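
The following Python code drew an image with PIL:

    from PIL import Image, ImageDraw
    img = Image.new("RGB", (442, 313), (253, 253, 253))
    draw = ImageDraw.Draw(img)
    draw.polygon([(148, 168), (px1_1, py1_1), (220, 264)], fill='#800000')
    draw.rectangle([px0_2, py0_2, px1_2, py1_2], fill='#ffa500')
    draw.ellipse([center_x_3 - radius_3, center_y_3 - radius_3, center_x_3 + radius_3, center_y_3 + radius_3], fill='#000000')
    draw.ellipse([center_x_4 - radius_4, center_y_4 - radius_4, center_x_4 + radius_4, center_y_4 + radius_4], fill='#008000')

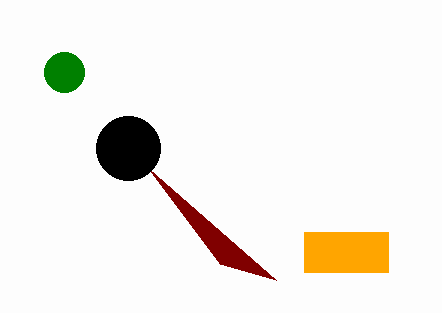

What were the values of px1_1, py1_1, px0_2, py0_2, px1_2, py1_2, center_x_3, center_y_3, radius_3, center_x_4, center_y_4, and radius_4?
px1_1 = 276; py1_1 = 280; px0_2 = 304; py0_2 = 232; px1_2 = 388; py1_2 = 272; center_x_3 = 128; center_y_3 = 148; radius_3 = 32; center_x_4 = 64; center_y_4 = 72; radius_4 = 20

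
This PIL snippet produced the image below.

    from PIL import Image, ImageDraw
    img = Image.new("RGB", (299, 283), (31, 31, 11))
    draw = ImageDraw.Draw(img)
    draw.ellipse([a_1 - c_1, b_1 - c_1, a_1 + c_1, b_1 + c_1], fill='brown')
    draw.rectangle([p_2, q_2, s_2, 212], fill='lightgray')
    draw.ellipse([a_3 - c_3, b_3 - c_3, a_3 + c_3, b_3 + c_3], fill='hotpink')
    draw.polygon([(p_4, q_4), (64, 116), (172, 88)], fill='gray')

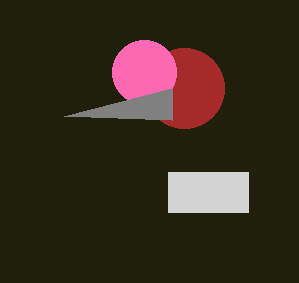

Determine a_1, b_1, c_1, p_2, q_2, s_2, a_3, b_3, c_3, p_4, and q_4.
a_1 = 184; b_1 = 88; c_1 = 40; p_2 = 168; q_2 = 172; s_2 = 248; a_3 = 144; b_3 = 72; c_3 = 32; p_4 = 172; q_4 = 120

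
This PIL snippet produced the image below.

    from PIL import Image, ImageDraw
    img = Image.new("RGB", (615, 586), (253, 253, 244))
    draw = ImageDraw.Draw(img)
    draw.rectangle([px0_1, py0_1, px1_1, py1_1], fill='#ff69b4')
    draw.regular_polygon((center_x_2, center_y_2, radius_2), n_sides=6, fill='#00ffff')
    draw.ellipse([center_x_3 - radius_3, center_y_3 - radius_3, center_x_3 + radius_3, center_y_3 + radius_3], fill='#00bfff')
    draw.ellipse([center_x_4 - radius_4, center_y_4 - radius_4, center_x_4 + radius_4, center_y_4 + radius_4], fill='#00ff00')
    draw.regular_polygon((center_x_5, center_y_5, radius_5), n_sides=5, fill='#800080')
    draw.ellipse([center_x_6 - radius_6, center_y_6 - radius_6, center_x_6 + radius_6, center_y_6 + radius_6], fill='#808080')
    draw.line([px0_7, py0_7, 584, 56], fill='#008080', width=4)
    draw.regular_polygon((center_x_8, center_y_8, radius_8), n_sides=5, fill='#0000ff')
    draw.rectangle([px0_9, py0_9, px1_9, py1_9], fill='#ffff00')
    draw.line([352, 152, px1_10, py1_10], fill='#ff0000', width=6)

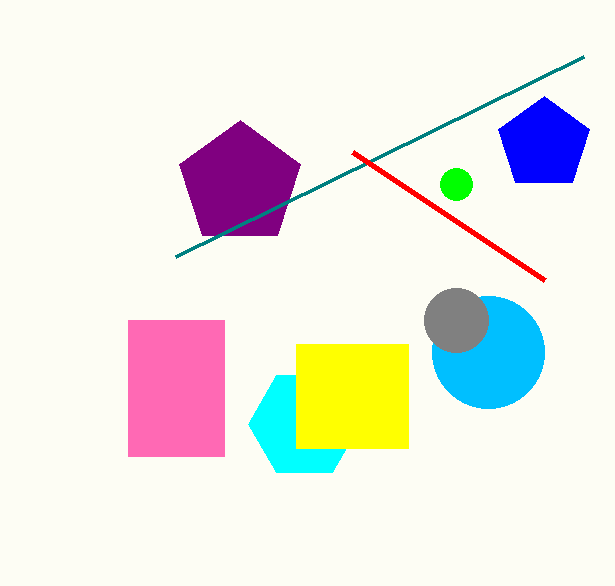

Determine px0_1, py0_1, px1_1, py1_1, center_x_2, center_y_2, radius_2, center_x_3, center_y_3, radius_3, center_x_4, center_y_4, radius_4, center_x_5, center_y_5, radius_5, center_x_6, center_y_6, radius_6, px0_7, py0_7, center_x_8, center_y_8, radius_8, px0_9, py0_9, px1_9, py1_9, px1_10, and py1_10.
px0_1 = 128; py0_1 = 320; px1_1 = 224; py1_1 = 456; center_x_2 = 304; center_y_2 = 424; radius_2 = 56; center_x_3 = 488; center_y_3 = 352; radius_3 = 56; center_x_4 = 456; center_y_4 = 184; radius_4 = 16; center_x_5 = 240; center_y_5 = 184; radius_5 = 64; center_x_6 = 456; center_y_6 = 320; radius_6 = 32; px0_7 = 176; py0_7 = 256; center_x_8 = 544; center_y_8 = 144; radius_8 = 48; px0_9 = 296; py0_9 = 344; px1_9 = 408; py1_9 = 448; px1_10 = 544; py1_10 = 280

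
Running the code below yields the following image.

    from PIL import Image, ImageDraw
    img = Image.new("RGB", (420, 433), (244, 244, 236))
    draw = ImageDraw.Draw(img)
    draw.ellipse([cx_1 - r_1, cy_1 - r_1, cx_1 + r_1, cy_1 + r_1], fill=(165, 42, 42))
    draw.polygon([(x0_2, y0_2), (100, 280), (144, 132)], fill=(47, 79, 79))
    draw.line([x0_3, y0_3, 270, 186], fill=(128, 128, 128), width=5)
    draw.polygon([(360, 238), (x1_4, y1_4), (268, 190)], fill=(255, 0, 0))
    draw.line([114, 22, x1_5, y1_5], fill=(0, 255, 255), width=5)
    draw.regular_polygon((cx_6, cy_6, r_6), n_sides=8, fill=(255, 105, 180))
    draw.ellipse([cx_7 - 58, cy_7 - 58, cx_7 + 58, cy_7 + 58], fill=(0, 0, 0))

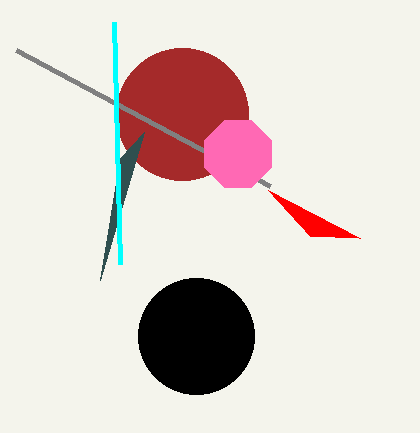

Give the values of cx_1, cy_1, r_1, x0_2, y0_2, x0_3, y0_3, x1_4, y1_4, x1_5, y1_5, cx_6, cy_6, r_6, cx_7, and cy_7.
cx_1 = 182; cy_1 = 114; r_1 = 66; x0_2 = 120; y0_2 = 158; x0_3 = 16; y0_3 = 50; x1_4 = 310; y1_4 = 236; x1_5 = 120; y1_5 = 264; cx_6 = 238; cy_6 = 154; r_6 = 36; cx_7 = 196; cy_7 = 336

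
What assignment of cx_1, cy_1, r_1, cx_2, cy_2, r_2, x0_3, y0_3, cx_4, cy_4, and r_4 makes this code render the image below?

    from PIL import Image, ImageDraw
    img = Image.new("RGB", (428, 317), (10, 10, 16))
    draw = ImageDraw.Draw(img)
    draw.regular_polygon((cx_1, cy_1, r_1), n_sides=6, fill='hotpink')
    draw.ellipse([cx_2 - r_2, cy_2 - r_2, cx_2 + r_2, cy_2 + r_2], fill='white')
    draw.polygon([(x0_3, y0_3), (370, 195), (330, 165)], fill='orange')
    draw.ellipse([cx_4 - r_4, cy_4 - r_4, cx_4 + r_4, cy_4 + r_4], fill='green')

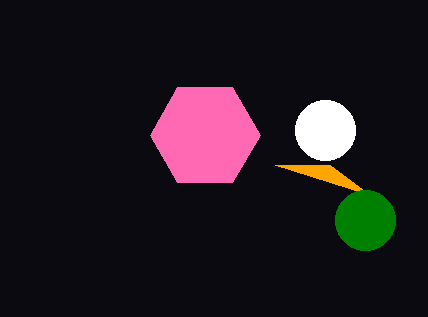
cx_1 = 205, cy_1 = 135, r_1 = 55, cx_2 = 325, cy_2 = 130, r_2 = 30, x0_3 = 275, y0_3 = 165, cx_4 = 365, cy_4 = 220, r_4 = 30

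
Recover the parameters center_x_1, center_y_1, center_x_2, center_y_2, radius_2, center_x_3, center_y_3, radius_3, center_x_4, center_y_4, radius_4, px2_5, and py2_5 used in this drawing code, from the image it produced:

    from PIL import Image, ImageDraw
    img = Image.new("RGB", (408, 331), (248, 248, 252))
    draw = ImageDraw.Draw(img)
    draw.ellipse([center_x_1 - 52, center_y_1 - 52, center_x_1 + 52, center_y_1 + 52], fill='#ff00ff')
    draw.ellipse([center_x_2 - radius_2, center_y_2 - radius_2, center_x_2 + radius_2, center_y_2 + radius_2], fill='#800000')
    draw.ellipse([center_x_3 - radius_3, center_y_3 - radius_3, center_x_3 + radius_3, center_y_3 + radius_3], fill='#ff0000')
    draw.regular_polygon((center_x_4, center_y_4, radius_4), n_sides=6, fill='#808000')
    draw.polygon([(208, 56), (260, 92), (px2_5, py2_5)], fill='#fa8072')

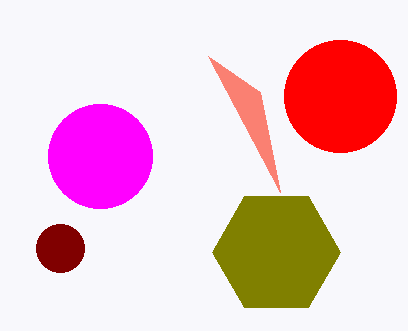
center_x_1 = 100
center_y_1 = 156
center_x_2 = 60
center_y_2 = 248
radius_2 = 24
center_x_3 = 340
center_y_3 = 96
radius_3 = 56
center_x_4 = 276
center_y_4 = 252
radius_4 = 64
px2_5 = 280
py2_5 = 192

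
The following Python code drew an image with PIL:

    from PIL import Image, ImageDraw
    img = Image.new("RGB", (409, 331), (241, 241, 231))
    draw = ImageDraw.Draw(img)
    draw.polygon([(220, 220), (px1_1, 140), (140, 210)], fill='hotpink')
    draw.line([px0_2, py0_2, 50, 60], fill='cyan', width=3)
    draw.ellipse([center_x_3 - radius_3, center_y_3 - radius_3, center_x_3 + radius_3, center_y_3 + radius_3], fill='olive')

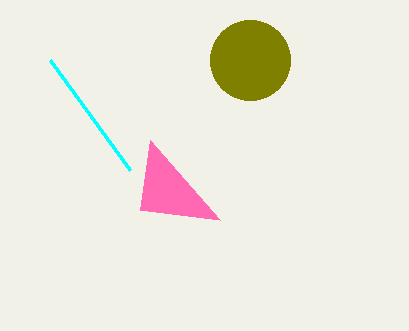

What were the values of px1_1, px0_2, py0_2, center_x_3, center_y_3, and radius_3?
px1_1 = 150, px0_2 = 130, py0_2 = 170, center_x_3 = 250, center_y_3 = 60, radius_3 = 40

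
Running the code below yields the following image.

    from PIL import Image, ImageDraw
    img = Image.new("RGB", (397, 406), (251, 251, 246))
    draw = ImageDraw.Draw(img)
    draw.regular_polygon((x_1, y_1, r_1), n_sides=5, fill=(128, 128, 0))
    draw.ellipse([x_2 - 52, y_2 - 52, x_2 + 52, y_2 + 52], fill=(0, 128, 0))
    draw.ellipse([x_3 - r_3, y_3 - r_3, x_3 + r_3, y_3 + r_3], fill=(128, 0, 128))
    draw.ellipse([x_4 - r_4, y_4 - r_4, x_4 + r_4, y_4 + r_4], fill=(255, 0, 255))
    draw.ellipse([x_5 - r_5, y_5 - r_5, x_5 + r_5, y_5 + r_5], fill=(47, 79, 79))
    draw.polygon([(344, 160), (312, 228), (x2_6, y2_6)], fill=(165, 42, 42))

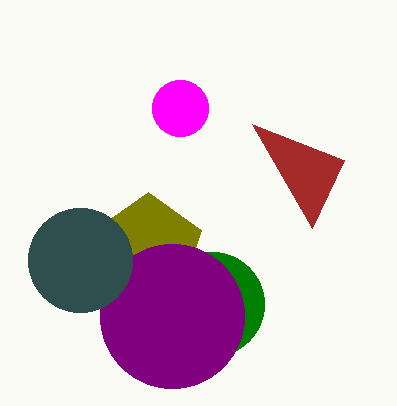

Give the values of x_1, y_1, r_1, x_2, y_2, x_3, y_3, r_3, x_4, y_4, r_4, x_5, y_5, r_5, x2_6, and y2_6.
x_1 = 148
y_1 = 248
r_1 = 56
x_2 = 212
y_2 = 304
x_3 = 172
y_3 = 316
r_3 = 72
x_4 = 180
y_4 = 108
r_4 = 28
x_5 = 80
y_5 = 260
r_5 = 52
x2_6 = 252
y2_6 = 124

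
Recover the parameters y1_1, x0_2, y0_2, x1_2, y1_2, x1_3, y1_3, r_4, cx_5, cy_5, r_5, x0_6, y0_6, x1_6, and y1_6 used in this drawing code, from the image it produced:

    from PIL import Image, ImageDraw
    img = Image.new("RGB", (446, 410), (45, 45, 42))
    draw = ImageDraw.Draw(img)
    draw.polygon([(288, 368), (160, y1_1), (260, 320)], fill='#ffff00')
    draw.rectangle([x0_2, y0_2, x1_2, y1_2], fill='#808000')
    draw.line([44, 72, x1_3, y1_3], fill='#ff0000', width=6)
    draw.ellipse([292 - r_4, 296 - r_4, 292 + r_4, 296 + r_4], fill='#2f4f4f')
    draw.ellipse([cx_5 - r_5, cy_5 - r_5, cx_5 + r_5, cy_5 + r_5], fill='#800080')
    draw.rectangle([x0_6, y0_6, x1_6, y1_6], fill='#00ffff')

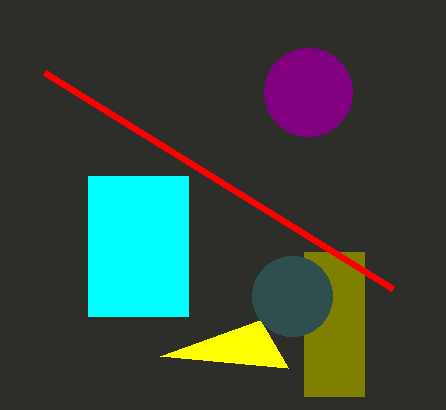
y1_1 = 356; x0_2 = 304; y0_2 = 252; x1_2 = 364; y1_2 = 396; x1_3 = 392; y1_3 = 288; r_4 = 40; cx_5 = 308; cy_5 = 92; r_5 = 44; x0_6 = 88; y0_6 = 176; x1_6 = 188; y1_6 = 316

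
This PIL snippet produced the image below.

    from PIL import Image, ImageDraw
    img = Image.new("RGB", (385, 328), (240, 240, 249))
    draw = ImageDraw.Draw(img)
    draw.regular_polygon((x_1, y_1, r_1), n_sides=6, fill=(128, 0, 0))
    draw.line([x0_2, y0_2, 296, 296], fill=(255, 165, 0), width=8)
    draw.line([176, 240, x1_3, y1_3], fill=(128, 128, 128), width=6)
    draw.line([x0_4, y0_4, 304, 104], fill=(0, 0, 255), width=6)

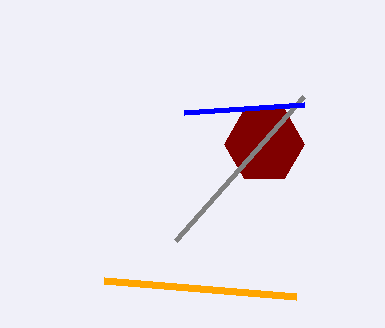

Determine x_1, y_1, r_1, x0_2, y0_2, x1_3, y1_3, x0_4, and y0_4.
x_1 = 264, y_1 = 144, r_1 = 40, x0_2 = 104, y0_2 = 280, x1_3 = 304, y1_3 = 96, x0_4 = 184, y0_4 = 112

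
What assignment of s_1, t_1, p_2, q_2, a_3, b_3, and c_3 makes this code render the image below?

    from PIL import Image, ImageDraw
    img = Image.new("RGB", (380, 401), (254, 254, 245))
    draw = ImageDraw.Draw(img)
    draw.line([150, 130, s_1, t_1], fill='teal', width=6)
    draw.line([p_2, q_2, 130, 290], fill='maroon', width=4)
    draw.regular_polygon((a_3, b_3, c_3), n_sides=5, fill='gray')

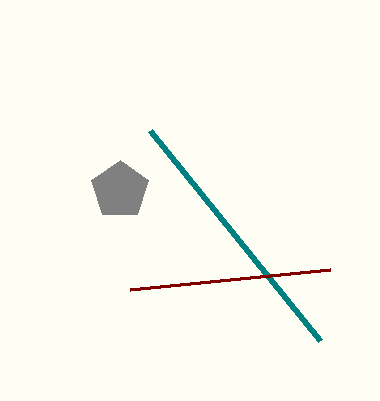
s_1 = 320; t_1 = 340; p_2 = 330; q_2 = 270; a_3 = 120; b_3 = 190; c_3 = 30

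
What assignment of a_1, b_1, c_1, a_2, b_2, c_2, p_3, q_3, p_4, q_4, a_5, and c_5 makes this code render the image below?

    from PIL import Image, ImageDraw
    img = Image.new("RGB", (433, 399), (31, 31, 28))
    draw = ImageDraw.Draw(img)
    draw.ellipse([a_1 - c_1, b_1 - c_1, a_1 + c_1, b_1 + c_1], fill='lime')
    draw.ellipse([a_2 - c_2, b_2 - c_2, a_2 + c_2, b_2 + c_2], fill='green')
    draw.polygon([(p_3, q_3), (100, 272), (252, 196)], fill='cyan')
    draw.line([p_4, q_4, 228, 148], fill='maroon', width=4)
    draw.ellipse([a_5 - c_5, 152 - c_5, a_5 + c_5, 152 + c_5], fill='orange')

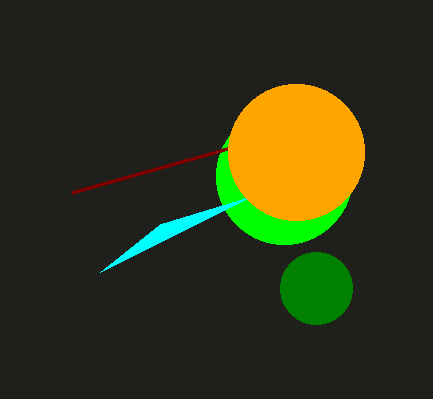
a_1 = 284; b_1 = 176; c_1 = 68; a_2 = 316; b_2 = 288; c_2 = 36; p_3 = 160; q_3 = 224; p_4 = 72; q_4 = 192; a_5 = 296; c_5 = 68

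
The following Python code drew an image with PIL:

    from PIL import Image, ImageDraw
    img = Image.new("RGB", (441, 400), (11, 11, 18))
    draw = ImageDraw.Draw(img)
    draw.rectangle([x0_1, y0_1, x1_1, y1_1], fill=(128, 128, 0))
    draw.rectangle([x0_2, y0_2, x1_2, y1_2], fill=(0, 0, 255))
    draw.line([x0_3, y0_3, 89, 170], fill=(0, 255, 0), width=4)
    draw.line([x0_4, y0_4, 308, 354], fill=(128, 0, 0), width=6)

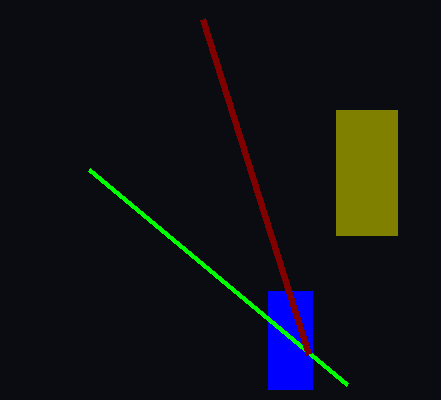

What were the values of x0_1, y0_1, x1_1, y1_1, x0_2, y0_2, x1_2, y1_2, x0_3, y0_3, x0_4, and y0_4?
x0_1 = 336
y0_1 = 110
x1_1 = 397
y1_1 = 235
x0_2 = 268
y0_2 = 291
x1_2 = 312
y1_2 = 389
x0_3 = 347
y0_3 = 385
x0_4 = 202
y0_4 = 19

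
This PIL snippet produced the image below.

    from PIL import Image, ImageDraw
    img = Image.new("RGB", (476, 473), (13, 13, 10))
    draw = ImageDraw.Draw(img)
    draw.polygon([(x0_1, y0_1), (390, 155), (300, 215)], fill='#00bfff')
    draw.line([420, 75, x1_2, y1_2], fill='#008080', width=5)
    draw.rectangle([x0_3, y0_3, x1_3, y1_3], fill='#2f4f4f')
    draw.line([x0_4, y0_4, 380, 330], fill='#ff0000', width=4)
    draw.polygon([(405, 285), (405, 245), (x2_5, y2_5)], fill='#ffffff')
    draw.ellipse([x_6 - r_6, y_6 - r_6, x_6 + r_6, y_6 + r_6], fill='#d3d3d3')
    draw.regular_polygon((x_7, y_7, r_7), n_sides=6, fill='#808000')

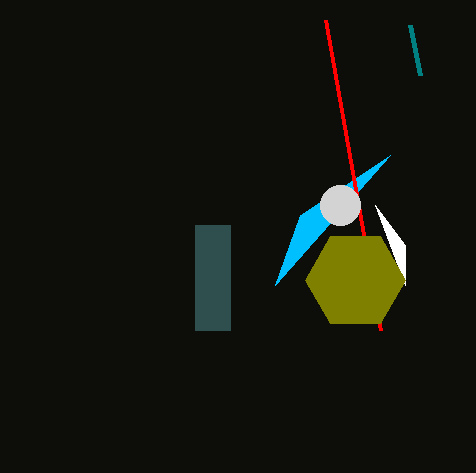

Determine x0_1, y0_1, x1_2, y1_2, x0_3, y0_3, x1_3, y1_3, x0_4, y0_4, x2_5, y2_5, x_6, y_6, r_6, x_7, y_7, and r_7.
x0_1 = 275; y0_1 = 285; x1_2 = 410; y1_2 = 25; x0_3 = 195; y0_3 = 225; x1_3 = 230; y1_3 = 330; x0_4 = 325; y0_4 = 20; x2_5 = 375; y2_5 = 205; x_6 = 340; y_6 = 205; r_6 = 20; x_7 = 355; y_7 = 280; r_7 = 50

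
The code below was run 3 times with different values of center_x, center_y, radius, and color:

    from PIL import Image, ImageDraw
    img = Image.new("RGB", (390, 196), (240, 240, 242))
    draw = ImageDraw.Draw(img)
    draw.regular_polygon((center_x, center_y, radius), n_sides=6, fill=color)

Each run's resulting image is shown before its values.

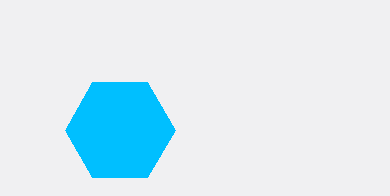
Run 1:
center_x = 120
center_y = 130
radius = 55
color = 'deepskyblue'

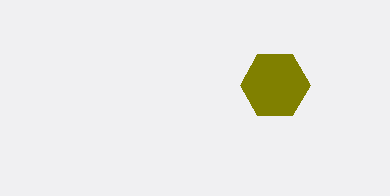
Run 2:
center_x = 275, center_y = 85, radius = 35, color = 'olive'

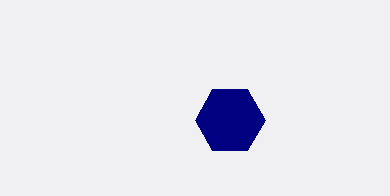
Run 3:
center_x = 230, center_y = 120, radius = 35, color = 'navy'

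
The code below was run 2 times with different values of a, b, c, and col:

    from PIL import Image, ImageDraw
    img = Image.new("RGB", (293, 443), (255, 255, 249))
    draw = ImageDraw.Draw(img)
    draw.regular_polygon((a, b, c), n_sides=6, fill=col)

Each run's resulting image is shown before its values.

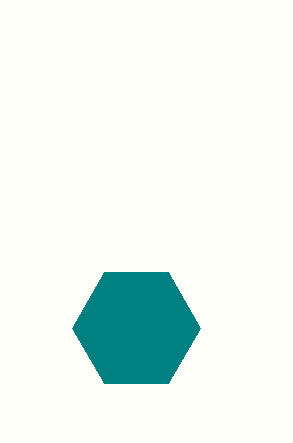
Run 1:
a = 136
b = 328
c = 64
col = 'teal'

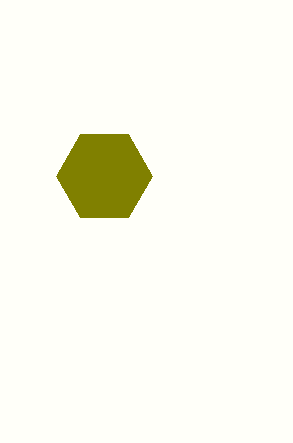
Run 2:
a = 104; b = 176; c = 48; col = 'olive'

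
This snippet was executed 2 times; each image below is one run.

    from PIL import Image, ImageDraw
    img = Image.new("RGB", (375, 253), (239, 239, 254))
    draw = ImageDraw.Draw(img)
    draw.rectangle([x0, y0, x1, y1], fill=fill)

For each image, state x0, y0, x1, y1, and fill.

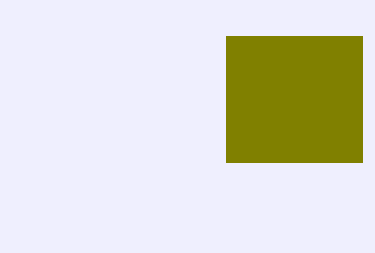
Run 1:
x0 = 226
y0 = 36
x1 = 362
y1 = 162
fill = 'olive'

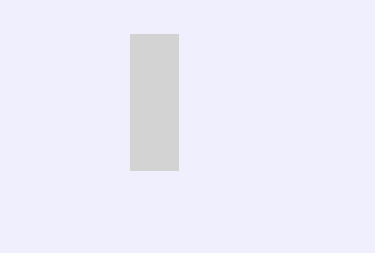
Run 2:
x0 = 130; y0 = 34; x1 = 178; y1 = 170; fill = 'lightgray'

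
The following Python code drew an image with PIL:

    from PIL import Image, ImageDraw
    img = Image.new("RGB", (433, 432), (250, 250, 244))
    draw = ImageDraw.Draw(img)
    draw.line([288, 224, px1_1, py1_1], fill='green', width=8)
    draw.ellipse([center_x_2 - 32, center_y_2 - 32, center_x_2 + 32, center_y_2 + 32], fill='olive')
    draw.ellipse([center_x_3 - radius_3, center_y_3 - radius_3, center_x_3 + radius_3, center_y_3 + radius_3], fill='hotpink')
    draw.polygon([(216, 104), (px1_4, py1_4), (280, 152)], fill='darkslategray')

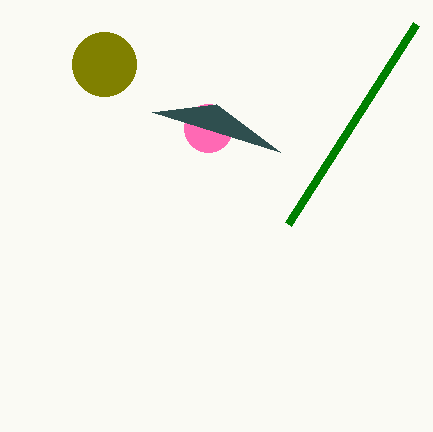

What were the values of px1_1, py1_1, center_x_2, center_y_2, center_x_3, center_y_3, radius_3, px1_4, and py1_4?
px1_1 = 416
py1_1 = 24
center_x_2 = 104
center_y_2 = 64
center_x_3 = 208
center_y_3 = 128
radius_3 = 24
px1_4 = 152
py1_4 = 112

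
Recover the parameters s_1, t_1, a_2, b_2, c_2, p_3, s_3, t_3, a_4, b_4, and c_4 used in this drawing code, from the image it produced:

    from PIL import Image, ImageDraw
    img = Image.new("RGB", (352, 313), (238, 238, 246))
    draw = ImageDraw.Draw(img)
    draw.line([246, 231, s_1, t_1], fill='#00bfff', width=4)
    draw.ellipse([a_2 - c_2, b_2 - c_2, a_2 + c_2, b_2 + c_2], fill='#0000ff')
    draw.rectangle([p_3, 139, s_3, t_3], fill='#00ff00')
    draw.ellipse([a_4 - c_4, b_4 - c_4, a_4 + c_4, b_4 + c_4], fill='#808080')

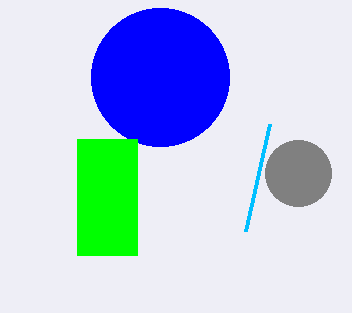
s_1 = 270; t_1 = 124; a_2 = 160; b_2 = 77; c_2 = 69; p_3 = 77; s_3 = 137; t_3 = 255; a_4 = 298; b_4 = 173; c_4 = 33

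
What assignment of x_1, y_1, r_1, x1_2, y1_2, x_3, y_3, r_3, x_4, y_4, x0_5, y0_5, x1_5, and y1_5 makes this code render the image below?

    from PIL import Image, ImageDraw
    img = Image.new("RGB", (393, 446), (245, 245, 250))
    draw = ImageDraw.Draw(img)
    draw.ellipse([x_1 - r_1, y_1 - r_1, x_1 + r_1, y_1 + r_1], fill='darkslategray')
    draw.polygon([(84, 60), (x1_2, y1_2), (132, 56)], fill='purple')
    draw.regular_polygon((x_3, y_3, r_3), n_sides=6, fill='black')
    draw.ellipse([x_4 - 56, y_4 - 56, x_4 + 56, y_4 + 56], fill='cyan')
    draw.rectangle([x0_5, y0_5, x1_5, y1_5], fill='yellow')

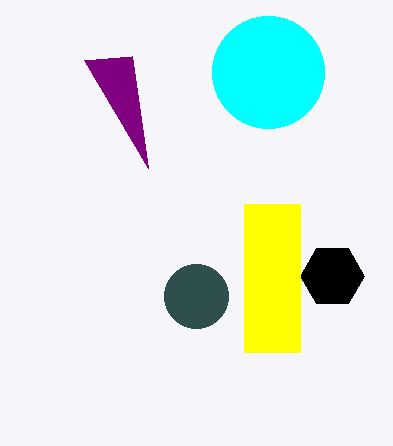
x_1 = 196
y_1 = 296
r_1 = 32
x1_2 = 148
y1_2 = 168
x_3 = 332
y_3 = 276
r_3 = 32
x_4 = 268
y_4 = 72
x0_5 = 244
y0_5 = 204
x1_5 = 300
y1_5 = 352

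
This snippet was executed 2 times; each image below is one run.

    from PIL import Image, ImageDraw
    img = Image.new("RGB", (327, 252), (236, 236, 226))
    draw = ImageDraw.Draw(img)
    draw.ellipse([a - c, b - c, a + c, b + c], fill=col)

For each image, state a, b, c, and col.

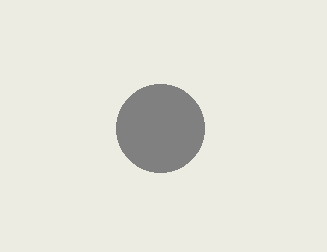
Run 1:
a = 160
b = 128
c = 44
col = 'gray'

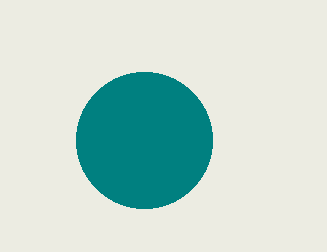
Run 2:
a = 144, b = 140, c = 68, col = 'teal'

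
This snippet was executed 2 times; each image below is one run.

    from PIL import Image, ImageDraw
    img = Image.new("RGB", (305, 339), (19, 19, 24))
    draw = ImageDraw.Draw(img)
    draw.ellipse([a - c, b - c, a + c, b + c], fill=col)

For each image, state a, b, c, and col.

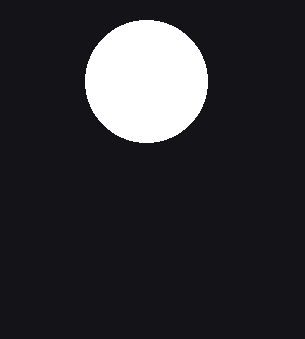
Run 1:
a = 146; b = 81; c = 61; col = 'white'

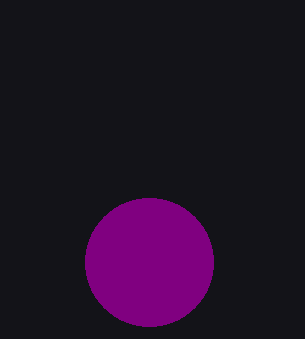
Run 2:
a = 149; b = 262; c = 64; col = 'purple'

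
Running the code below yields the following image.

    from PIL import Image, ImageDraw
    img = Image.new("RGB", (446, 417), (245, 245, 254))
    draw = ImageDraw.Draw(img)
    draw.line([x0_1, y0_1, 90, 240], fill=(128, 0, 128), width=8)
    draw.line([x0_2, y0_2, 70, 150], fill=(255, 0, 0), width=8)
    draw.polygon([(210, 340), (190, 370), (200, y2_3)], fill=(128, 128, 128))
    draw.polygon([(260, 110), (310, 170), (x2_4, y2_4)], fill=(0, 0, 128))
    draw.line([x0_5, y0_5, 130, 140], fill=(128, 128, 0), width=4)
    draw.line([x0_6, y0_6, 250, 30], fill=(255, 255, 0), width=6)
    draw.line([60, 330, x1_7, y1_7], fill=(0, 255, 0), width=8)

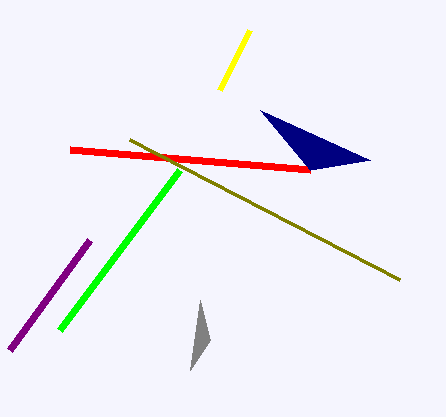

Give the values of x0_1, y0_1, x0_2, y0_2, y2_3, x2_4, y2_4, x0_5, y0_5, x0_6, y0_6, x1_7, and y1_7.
x0_1 = 10
y0_1 = 350
x0_2 = 310
y0_2 = 170
y2_3 = 300
x2_4 = 370
y2_4 = 160
x0_5 = 400
y0_5 = 280
x0_6 = 220
y0_6 = 90
x1_7 = 180
y1_7 = 170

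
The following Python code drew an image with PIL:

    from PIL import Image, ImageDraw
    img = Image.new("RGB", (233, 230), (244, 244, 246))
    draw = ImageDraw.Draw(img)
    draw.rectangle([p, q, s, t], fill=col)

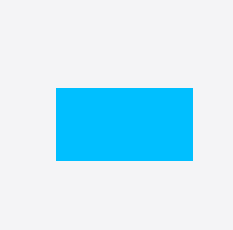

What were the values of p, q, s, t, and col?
p = 56; q = 88; s = 192; t = 160; col = 'deepskyblue'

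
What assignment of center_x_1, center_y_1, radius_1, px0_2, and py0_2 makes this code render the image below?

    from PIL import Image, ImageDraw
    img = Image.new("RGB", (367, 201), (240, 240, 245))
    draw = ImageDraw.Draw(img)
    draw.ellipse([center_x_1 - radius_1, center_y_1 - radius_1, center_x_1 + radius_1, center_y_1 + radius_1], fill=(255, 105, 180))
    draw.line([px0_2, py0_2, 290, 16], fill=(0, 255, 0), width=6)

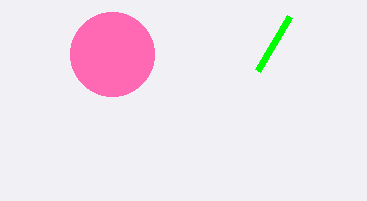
center_x_1 = 112; center_y_1 = 54; radius_1 = 42; px0_2 = 258; py0_2 = 70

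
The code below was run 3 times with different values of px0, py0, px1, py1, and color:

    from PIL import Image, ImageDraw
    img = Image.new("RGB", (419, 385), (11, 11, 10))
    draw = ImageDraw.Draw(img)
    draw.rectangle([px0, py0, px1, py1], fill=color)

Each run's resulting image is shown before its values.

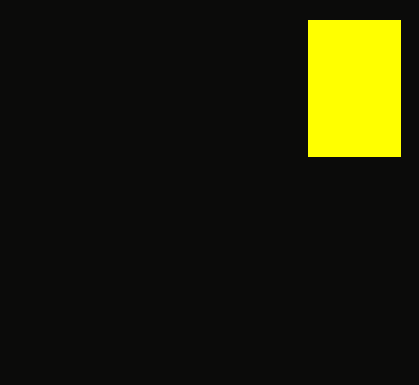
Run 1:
px0 = 308
py0 = 20
px1 = 400
py1 = 156
color = 'yellow'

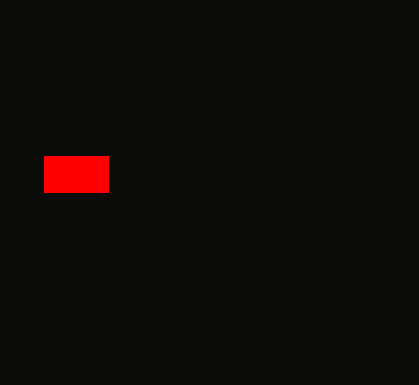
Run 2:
px0 = 44
py0 = 156
px1 = 108
py1 = 192
color = 'red'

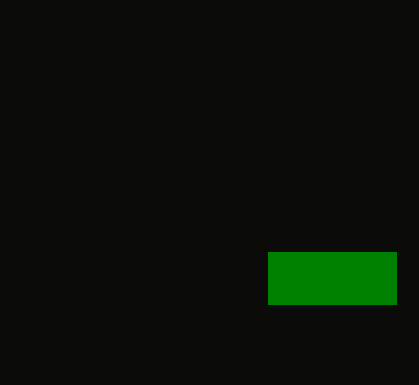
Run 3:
px0 = 268
py0 = 252
px1 = 396
py1 = 304
color = 'green'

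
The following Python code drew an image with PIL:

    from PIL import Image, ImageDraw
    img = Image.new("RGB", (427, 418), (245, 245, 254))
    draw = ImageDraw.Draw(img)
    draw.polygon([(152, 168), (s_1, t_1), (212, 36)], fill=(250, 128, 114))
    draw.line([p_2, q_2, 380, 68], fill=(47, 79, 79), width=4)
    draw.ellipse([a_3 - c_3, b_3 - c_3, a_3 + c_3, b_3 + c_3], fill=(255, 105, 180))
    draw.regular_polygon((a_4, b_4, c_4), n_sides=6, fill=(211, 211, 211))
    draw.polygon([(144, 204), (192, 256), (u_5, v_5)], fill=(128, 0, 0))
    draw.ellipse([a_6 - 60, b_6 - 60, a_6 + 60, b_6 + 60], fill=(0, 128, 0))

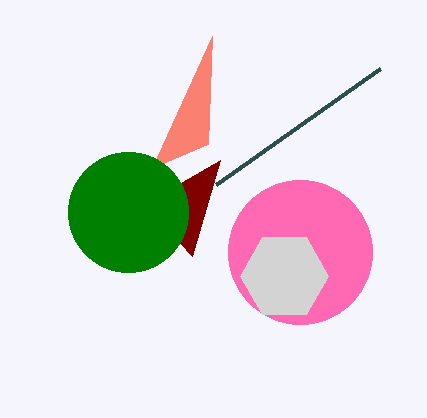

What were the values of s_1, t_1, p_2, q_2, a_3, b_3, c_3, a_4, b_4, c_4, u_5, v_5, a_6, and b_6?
s_1 = 208
t_1 = 144
p_2 = 216
q_2 = 184
a_3 = 300
b_3 = 252
c_3 = 72
a_4 = 284
b_4 = 276
c_4 = 44
u_5 = 220
v_5 = 160
a_6 = 128
b_6 = 212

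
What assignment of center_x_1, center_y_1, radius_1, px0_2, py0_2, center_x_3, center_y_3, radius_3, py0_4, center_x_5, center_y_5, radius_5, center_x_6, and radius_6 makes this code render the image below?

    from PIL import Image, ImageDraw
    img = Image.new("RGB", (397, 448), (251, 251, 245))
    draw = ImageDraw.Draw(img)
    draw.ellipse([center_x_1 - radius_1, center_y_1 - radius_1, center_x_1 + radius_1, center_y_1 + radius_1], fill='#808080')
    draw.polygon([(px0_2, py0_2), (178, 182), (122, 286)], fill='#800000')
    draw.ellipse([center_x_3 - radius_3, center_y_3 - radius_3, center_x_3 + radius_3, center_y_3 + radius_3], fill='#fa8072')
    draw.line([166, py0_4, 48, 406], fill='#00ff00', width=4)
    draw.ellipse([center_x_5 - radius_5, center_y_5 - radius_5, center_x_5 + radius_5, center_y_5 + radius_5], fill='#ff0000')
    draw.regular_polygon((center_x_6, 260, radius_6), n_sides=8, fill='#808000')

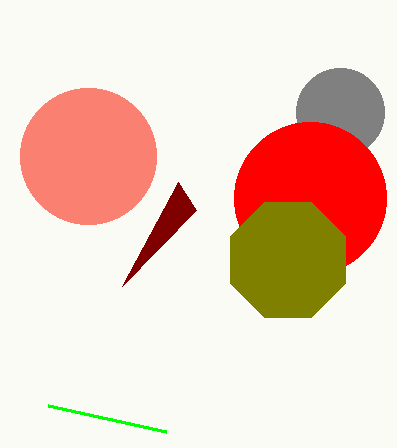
center_x_1 = 340
center_y_1 = 112
radius_1 = 44
px0_2 = 196
py0_2 = 210
center_x_3 = 88
center_y_3 = 156
radius_3 = 68
py0_4 = 432
center_x_5 = 310
center_y_5 = 198
radius_5 = 76
center_x_6 = 288
radius_6 = 62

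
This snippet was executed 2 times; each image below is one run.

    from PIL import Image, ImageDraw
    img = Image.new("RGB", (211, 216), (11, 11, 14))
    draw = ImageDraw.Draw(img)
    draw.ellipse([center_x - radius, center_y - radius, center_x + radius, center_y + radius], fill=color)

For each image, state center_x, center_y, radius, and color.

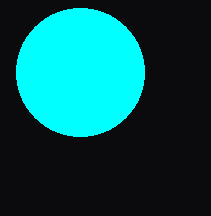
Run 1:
center_x = 80
center_y = 72
radius = 64
color = 'cyan'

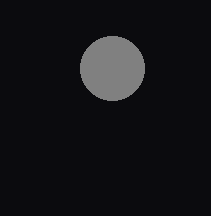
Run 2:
center_x = 112
center_y = 68
radius = 32
color = 'gray'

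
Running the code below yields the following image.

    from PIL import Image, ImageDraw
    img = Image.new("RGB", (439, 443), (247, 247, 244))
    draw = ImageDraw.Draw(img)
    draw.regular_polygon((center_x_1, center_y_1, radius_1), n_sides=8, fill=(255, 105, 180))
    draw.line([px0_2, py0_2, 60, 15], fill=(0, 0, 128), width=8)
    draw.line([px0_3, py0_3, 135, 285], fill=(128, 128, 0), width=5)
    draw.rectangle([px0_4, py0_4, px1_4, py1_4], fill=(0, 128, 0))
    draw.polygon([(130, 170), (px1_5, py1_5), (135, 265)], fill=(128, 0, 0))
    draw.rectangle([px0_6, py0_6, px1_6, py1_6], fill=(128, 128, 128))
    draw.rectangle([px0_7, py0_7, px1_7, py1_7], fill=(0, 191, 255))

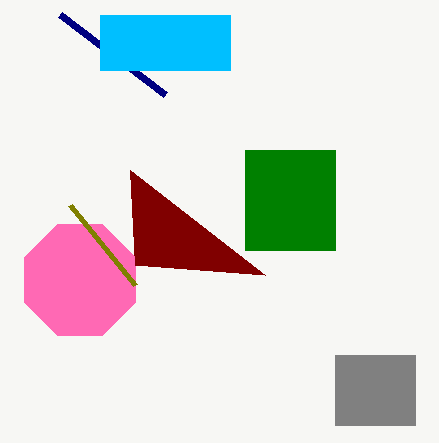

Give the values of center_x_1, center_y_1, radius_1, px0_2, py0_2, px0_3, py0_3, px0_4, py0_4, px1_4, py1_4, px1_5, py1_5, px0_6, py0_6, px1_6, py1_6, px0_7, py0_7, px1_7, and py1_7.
center_x_1 = 80
center_y_1 = 280
radius_1 = 60
px0_2 = 165
py0_2 = 95
px0_3 = 70
py0_3 = 205
px0_4 = 245
py0_4 = 150
px1_4 = 335
py1_4 = 250
px1_5 = 265
py1_5 = 275
px0_6 = 335
py0_6 = 355
px1_6 = 415
py1_6 = 425
px0_7 = 100
py0_7 = 15
px1_7 = 230
py1_7 = 70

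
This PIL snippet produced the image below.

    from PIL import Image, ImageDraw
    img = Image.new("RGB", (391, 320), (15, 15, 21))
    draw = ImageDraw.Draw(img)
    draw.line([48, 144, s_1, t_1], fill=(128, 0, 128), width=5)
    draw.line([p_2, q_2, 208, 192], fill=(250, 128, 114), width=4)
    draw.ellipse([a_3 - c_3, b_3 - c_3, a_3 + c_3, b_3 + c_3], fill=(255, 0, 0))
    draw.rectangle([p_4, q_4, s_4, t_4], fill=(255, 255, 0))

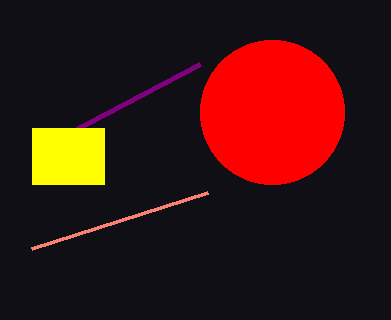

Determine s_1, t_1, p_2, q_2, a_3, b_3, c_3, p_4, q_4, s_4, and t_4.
s_1 = 200; t_1 = 64; p_2 = 32; q_2 = 248; a_3 = 272; b_3 = 112; c_3 = 72; p_4 = 32; q_4 = 128; s_4 = 104; t_4 = 184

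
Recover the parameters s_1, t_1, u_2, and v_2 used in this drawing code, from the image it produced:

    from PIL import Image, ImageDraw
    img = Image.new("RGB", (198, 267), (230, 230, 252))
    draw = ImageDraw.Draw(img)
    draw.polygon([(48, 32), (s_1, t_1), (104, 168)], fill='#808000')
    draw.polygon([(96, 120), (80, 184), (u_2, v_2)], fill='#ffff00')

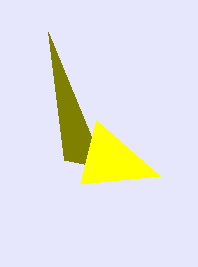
s_1 = 64; t_1 = 160; u_2 = 160; v_2 = 176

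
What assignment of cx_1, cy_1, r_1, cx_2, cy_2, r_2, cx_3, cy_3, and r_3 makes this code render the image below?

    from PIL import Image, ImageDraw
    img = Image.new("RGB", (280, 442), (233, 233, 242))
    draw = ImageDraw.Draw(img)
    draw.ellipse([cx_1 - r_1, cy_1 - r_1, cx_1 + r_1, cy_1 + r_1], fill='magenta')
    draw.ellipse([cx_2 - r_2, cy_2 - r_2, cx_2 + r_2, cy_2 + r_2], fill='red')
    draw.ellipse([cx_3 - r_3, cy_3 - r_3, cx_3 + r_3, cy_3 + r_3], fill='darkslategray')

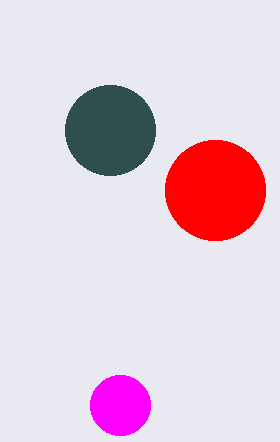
cx_1 = 120, cy_1 = 405, r_1 = 30, cx_2 = 215, cy_2 = 190, r_2 = 50, cx_3 = 110, cy_3 = 130, r_3 = 45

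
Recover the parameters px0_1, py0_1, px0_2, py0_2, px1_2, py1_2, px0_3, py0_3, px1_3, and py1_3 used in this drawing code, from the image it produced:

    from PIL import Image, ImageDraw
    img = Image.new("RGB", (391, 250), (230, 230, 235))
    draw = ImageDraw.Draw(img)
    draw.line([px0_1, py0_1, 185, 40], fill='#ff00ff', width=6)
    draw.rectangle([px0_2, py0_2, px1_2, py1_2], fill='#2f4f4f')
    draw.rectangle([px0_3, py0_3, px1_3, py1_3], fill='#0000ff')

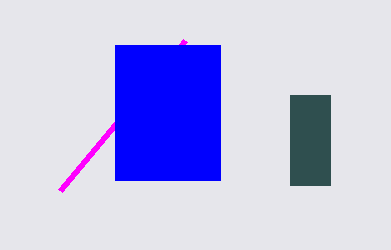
px0_1 = 60
py0_1 = 190
px0_2 = 290
py0_2 = 95
px1_2 = 330
py1_2 = 185
px0_3 = 115
py0_3 = 45
px1_3 = 220
py1_3 = 180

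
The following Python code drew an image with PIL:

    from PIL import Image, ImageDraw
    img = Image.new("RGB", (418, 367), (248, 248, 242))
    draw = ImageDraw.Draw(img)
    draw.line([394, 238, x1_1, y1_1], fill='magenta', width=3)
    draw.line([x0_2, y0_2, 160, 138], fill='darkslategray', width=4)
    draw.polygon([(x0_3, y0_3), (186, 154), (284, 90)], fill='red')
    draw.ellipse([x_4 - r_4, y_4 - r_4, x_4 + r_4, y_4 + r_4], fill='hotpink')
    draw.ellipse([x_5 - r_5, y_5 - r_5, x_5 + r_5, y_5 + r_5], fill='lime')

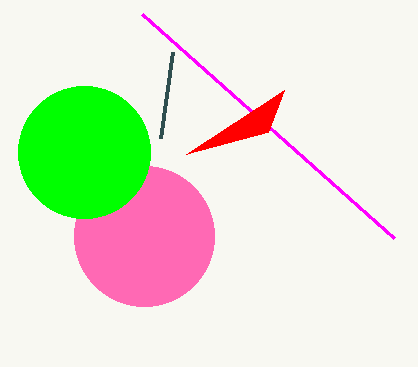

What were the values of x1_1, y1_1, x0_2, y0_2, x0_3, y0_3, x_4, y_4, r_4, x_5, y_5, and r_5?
x1_1 = 142; y1_1 = 14; x0_2 = 172; y0_2 = 52; x0_3 = 268; y0_3 = 132; x_4 = 144; y_4 = 236; r_4 = 70; x_5 = 84; y_5 = 152; r_5 = 66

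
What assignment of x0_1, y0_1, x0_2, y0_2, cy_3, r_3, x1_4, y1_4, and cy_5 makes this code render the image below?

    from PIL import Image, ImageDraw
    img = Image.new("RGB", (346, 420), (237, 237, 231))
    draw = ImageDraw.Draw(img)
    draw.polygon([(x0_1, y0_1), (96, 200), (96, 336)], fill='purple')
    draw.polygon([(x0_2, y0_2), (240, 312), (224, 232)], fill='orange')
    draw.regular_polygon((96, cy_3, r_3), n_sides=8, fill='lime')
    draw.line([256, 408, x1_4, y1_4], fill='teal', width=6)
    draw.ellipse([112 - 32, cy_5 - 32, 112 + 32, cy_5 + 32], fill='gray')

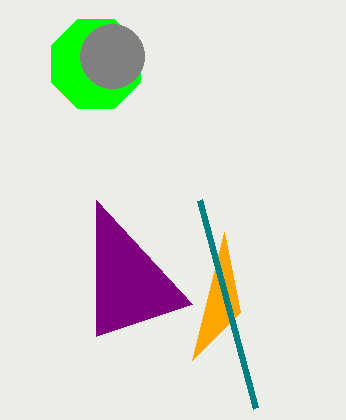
x0_1 = 192
y0_1 = 304
x0_2 = 192
y0_2 = 360
cy_3 = 64
r_3 = 48
x1_4 = 200
y1_4 = 200
cy_5 = 56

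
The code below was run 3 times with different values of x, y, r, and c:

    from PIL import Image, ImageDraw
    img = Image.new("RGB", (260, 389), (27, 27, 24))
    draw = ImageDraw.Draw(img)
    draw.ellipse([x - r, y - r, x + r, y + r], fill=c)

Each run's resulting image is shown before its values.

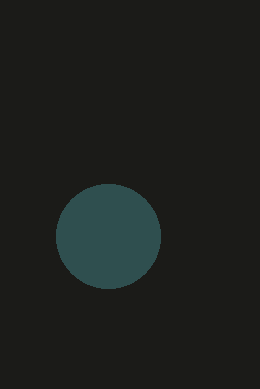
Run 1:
x = 108
y = 236
r = 52
c = 'darkslategray'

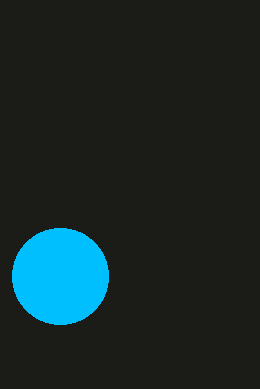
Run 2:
x = 60, y = 276, r = 48, c = 'deepskyblue'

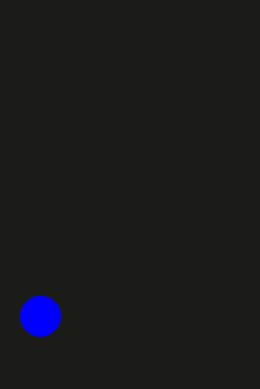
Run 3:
x = 40
y = 316
r = 20
c = 'blue'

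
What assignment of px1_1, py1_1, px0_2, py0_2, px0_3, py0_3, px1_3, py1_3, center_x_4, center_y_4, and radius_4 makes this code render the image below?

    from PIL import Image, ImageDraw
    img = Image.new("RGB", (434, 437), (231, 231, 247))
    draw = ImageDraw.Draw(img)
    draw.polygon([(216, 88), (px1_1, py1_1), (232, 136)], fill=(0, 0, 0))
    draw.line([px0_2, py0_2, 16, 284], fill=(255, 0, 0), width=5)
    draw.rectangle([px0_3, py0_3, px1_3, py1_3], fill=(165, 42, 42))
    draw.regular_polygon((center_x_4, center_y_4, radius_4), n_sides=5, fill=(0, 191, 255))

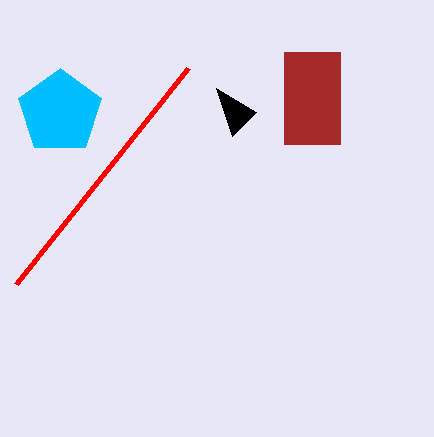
px1_1 = 256
py1_1 = 112
px0_2 = 188
py0_2 = 68
px0_3 = 284
py0_3 = 52
px1_3 = 340
py1_3 = 144
center_x_4 = 60
center_y_4 = 112
radius_4 = 44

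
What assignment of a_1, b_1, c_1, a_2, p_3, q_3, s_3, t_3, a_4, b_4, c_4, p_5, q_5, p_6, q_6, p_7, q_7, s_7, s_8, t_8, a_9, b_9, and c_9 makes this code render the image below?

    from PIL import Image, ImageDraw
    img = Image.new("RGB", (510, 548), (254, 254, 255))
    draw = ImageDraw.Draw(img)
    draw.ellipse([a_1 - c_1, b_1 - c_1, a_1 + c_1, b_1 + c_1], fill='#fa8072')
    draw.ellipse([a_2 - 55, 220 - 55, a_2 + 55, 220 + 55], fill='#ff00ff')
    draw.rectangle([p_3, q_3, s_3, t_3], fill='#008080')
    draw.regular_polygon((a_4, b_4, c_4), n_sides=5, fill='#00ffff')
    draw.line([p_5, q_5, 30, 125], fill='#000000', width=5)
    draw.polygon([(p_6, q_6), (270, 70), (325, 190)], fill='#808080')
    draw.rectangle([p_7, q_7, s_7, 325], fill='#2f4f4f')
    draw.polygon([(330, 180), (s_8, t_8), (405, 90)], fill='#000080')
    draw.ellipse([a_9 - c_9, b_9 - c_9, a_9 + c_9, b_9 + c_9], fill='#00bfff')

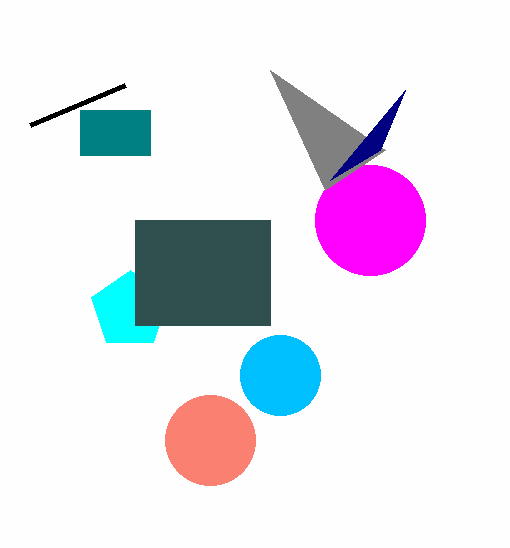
a_1 = 210, b_1 = 440, c_1 = 45, a_2 = 370, p_3 = 80, q_3 = 110, s_3 = 150, t_3 = 155, a_4 = 130, b_4 = 310, c_4 = 40, p_5 = 125, q_5 = 85, p_6 = 385, q_6 = 150, p_7 = 135, q_7 = 220, s_7 = 270, s_8 = 380, t_8 = 150, a_9 = 280, b_9 = 375, c_9 = 40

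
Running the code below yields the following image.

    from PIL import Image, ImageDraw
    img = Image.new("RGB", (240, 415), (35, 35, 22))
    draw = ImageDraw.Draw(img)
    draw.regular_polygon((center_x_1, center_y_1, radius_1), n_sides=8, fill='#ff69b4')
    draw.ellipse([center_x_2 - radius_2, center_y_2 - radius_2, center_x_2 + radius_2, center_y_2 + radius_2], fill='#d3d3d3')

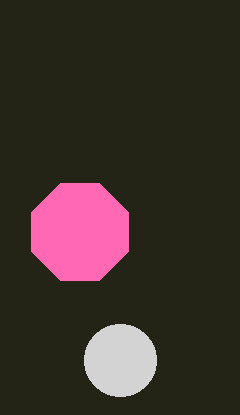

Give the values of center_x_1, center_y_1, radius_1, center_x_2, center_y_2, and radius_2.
center_x_1 = 80
center_y_1 = 232
radius_1 = 52
center_x_2 = 120
center_y_2 = 360
radius_2 = 36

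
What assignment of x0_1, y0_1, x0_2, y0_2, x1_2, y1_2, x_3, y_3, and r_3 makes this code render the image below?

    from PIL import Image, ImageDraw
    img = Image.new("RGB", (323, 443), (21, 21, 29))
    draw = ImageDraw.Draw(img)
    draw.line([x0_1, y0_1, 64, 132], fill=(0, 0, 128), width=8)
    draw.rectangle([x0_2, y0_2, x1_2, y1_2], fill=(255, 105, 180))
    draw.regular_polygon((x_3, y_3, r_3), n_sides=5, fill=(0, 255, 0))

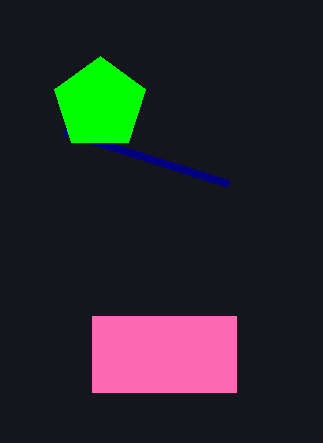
x0_1 = 228
y0_1 = 184
x0_2 = 92
y0_2 = 316
x1_2 = 236
y1_2 = 392
x_3 = 100
y_3 = 104
r_3 = 48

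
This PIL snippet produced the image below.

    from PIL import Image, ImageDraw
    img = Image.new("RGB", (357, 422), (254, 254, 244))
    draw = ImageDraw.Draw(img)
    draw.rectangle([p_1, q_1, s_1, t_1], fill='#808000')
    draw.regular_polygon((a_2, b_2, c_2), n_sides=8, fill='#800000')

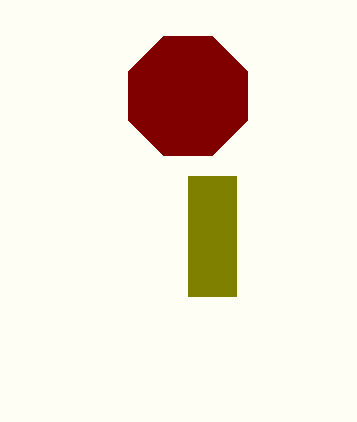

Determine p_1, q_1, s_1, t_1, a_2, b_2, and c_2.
p_1 = 188
q_1 = 176
s_1 = 236
t_1 = 296
a_2 = 188
b_2 = 96
c_2 = 64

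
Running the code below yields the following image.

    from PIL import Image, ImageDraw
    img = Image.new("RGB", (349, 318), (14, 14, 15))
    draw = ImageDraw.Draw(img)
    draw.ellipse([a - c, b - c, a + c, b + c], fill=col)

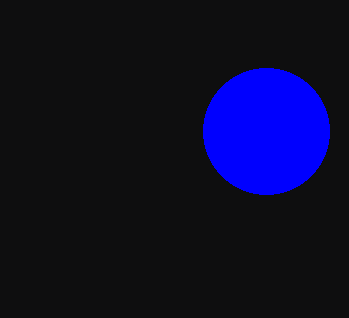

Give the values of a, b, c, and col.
a = 266
b = 131
c = 63
col = 'blue'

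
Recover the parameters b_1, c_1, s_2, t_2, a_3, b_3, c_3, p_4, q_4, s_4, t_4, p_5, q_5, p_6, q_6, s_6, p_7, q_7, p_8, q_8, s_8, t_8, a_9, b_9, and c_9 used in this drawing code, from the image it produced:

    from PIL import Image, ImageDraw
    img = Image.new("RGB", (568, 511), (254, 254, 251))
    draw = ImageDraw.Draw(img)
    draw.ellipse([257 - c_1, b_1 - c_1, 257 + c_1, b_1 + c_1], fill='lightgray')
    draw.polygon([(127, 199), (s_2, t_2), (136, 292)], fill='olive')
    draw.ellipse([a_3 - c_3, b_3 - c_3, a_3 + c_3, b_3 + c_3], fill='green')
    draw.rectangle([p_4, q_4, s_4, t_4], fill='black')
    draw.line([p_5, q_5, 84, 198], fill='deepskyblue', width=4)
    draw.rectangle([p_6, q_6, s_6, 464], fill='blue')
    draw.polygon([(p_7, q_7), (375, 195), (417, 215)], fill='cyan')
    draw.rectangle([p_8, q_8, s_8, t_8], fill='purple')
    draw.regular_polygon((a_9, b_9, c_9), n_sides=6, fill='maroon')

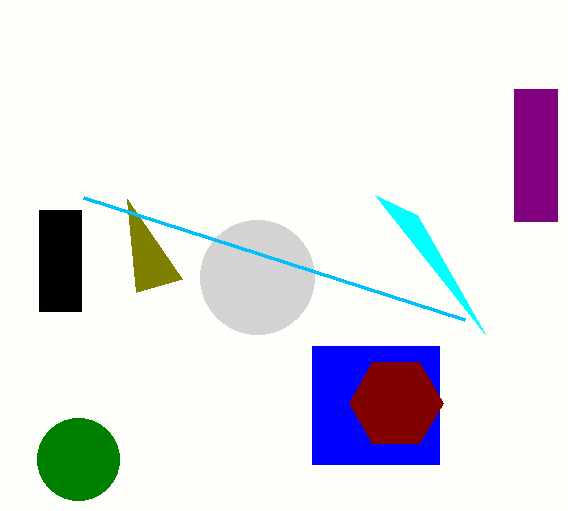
b_1 = 277; c_1 = 57; s_2 = 182; t_2 = 279; a_3 = 78; b_3 = 459; c_3 = 41; p_4 = 39; q_4 = 210; s_4 = 81; t_4 = 311; p_5 = 465; q_5 = 320; p_6 = 312; q_6 = 346; s_6 = 439; p_7 = 485; q_7 = 334; p_8 = 514; q_8 = 89; s_8 = 557; t_8 = 221; a_9 = 396; b_9 = 403; c_9 = 47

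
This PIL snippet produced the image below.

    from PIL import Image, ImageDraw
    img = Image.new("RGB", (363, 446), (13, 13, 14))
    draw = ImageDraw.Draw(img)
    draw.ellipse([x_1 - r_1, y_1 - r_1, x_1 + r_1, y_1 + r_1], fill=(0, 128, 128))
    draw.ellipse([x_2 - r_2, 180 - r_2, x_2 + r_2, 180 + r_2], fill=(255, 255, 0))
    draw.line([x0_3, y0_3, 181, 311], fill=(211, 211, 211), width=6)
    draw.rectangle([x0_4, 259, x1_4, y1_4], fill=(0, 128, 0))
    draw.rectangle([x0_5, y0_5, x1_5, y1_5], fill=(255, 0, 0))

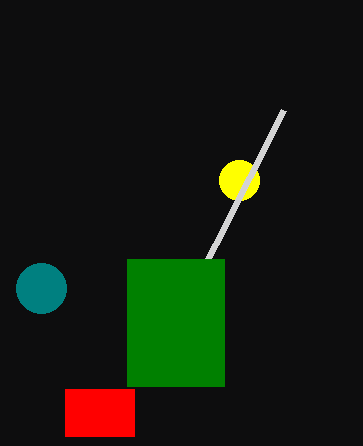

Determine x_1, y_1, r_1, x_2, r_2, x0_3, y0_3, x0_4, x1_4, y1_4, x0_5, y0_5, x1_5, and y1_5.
x_1 = 41
y_1 = 288
r_1 = 25
x_2 = 239
r_2 = 20
x0_3 = 283
y0_3 = 110
x0_4 = 127
x1_4 = 224
y1_4 = 386
x0_5 = 65
y0_5 = 389
x1_5 = 134
y1_5 = 436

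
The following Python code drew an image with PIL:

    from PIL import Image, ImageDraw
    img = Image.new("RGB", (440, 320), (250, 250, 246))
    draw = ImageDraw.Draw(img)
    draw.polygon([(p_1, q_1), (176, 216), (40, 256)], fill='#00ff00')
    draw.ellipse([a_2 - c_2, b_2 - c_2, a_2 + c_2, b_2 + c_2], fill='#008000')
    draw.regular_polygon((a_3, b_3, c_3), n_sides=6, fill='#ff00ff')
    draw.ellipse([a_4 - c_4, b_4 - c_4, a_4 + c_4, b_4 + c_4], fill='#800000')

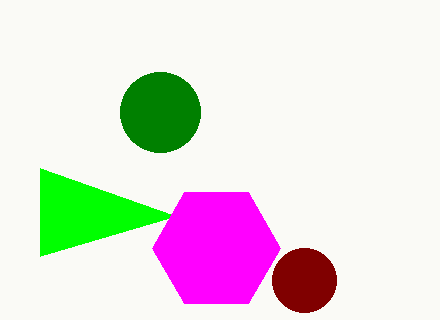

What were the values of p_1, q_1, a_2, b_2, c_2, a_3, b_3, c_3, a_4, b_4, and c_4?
p_1 = 40; q_1 = 168; a_2 = 160; b_2 = 112; c_2 = 40; a_3 = 216; b_3 = 248; c_3 = 64; a_4 = 304; b_4 = 280; c_4 = 32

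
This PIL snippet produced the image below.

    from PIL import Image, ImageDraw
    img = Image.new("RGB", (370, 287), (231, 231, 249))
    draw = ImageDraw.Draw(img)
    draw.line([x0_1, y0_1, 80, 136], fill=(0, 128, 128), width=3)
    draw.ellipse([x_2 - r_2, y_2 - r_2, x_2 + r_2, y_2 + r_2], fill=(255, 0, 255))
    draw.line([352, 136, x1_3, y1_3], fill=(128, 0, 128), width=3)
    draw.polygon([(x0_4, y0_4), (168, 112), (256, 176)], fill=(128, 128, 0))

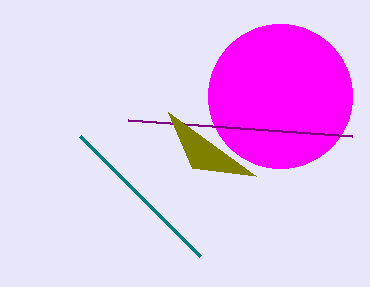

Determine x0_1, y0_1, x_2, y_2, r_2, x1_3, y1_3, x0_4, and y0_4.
x0_1 = 200, y0_1 = 256, x_2 = 280, y_2 = 96, r_2 = 72, x1_3 = 128, y1_3 = 120, x0_4 = 192, y0_4 = 168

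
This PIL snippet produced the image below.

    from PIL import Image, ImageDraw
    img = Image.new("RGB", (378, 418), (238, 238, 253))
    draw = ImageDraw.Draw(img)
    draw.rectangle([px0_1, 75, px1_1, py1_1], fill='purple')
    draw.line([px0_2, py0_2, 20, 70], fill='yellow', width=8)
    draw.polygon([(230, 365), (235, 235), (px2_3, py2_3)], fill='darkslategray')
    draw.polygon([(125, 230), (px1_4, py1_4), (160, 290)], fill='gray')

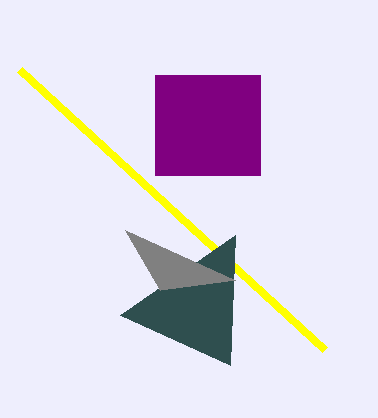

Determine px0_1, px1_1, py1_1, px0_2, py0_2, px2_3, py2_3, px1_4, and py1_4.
px0_1 = 155, px1_1 = 260, py1_1 = 175, px0_2 = 325, py0_2 = 350, px2_3 = 120, py2_3 = 315, px1_4 = 235, py1_4 = 280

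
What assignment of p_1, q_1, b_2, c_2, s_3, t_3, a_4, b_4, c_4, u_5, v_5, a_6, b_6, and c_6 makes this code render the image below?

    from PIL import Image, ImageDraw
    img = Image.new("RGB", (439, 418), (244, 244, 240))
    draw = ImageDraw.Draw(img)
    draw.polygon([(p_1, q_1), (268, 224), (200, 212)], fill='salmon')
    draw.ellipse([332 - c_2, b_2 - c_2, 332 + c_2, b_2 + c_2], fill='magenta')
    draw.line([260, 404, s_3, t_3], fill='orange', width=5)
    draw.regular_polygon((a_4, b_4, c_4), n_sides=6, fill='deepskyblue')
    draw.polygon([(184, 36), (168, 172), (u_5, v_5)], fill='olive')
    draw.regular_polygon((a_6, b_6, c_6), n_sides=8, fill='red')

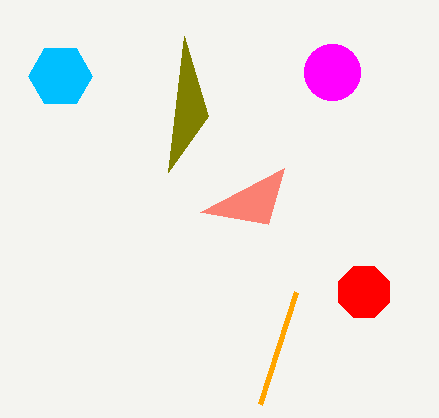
p_1 = 284; q_1 = 168; b_2 = 72; c_2 = 28; s_3 = 296; t_3 = 292; a_4 = 60; b_4 = 76; c_4 = 32; u_5 = 208; v_5 = 116; a_6 = 364; b_6 = 292; c_6 = 28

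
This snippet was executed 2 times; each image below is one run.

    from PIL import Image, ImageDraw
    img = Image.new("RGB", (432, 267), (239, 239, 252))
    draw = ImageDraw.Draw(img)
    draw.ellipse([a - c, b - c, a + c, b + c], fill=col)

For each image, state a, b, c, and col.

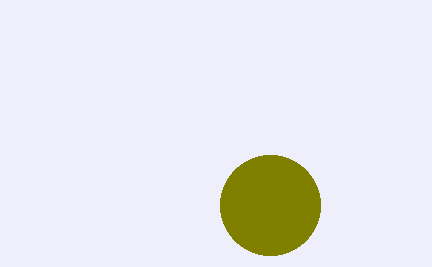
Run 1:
a = 270; b = 205; c = 50; col = 'olive'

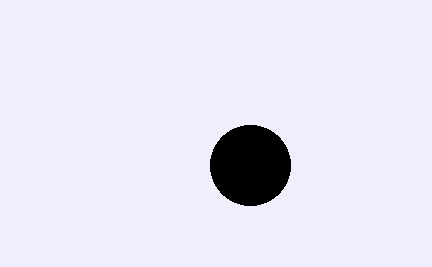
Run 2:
a = 250; b = 165; c = 40; col = 'black'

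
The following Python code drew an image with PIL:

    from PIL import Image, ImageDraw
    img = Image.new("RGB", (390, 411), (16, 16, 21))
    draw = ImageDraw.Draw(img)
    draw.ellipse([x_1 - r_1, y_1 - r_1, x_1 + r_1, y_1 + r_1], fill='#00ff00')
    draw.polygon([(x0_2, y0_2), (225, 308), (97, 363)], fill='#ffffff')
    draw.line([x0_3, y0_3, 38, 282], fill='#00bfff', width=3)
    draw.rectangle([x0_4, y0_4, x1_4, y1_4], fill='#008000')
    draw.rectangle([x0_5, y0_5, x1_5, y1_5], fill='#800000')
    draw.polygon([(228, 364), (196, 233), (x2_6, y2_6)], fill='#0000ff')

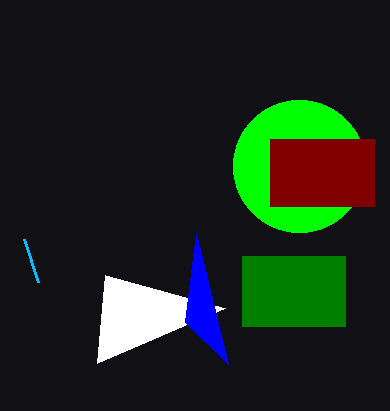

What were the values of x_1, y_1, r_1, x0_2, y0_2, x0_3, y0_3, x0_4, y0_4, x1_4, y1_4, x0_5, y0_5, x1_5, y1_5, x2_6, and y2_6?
x_1 = 299, y_1 = 166, r_1 = 66, x0_2 = 105, y0_2 = 275, x0_3 = 24, y0_3 = 239, x0_4 = 242, y0_4 = 256, x1_4 = 345, y1_4 = 326, x0_5 = 270, y0_5 = 139, x1_5 = 374, y1_5 = 206, x2_6 = 185, y2_6 = 322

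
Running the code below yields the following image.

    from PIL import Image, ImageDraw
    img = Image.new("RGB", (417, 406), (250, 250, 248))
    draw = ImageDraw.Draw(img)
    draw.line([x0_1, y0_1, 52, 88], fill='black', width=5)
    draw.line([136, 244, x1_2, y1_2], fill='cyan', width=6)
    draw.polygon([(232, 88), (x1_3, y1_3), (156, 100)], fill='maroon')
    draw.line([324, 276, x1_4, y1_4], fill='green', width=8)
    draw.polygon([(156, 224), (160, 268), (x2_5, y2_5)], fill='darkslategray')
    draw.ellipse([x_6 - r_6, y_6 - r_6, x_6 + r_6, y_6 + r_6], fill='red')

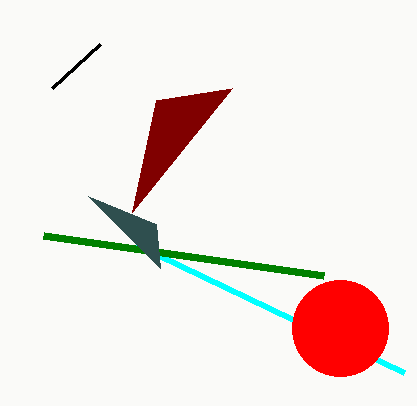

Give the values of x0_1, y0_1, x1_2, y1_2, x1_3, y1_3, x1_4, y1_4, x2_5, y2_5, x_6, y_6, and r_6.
x0_1 = 100, y0_1 = 44, x1_2 = 404, y1_2 = 372, x1_3 = 132, y1_3 = 212, x1_4 = 44, y1_4 = 236, x2_5 = 88, y2_5 = 196, x_6 = 340, y_6 = 328, r_6 = 48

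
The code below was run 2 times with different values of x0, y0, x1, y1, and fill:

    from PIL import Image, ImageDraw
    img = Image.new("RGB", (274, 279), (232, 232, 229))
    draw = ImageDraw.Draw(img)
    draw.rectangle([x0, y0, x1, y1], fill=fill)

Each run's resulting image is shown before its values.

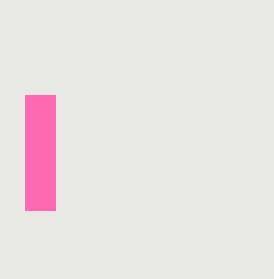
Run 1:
x0 = 25
y0 = 95
x1 = 55
y1 = 210
fill = 'hotpink'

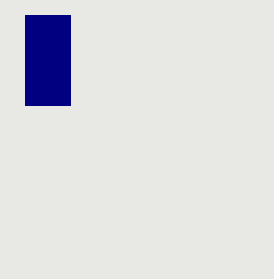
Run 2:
x0 = 25
y0 = 15
x1 = 70
y1 = 105
fill = 'navy'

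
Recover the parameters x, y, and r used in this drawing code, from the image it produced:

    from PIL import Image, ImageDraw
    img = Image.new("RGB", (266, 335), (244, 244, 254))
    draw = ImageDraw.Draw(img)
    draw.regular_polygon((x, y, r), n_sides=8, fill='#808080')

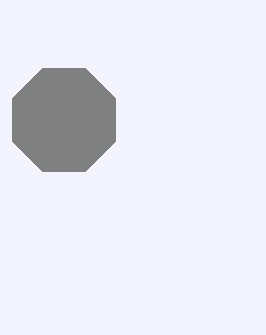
x = 64; y = 120; r = 56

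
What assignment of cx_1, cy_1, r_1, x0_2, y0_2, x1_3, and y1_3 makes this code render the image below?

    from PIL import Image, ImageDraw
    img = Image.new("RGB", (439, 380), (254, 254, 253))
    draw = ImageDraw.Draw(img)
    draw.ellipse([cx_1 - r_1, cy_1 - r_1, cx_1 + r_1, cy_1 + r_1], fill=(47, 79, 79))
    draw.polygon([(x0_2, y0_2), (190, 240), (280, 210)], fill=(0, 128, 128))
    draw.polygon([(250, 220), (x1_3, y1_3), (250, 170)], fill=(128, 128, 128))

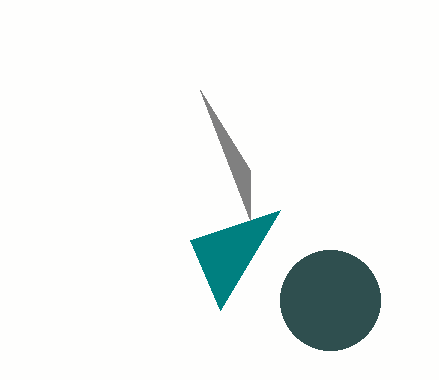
cx_1 = 330, cy_1 = 300, r_1 = 50, x0_2 = 220, y0_2 = 310, x1_3 = 200, y1_3 = 90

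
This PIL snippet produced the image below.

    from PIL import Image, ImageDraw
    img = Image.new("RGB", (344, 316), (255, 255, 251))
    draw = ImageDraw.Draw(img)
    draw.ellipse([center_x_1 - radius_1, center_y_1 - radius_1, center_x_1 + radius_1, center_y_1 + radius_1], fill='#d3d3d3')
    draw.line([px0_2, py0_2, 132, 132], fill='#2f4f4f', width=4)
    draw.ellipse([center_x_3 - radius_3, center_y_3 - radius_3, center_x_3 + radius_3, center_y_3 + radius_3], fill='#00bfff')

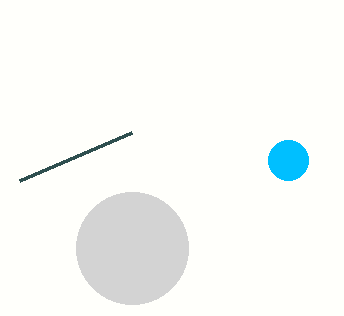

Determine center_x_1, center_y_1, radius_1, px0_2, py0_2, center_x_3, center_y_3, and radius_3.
center_x_1 = 132; center_y_1 = 248; radius_1 = 56; px0_2 = 20; py0_2 = 180; center_x_3 = 288; center_y_3 = 160; radius_3 = 20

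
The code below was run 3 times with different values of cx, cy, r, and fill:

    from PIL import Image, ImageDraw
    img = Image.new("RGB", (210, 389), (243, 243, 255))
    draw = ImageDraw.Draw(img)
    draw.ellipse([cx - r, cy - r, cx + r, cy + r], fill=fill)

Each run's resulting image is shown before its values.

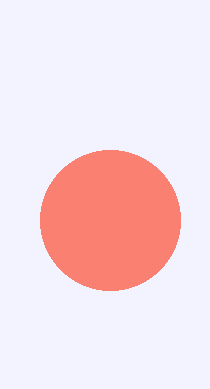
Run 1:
cx = 110
cy = 220
r = 70
fill = 'salmon'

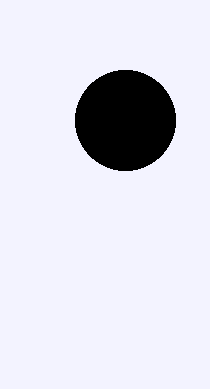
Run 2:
cx = 125; cy = 120; r = 50; fill = 'black'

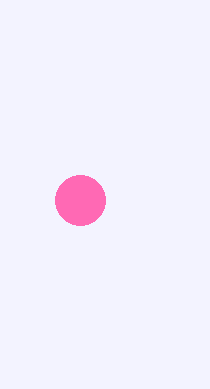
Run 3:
cx = 80, cy = 200, r = 25, fill = 'hotpink'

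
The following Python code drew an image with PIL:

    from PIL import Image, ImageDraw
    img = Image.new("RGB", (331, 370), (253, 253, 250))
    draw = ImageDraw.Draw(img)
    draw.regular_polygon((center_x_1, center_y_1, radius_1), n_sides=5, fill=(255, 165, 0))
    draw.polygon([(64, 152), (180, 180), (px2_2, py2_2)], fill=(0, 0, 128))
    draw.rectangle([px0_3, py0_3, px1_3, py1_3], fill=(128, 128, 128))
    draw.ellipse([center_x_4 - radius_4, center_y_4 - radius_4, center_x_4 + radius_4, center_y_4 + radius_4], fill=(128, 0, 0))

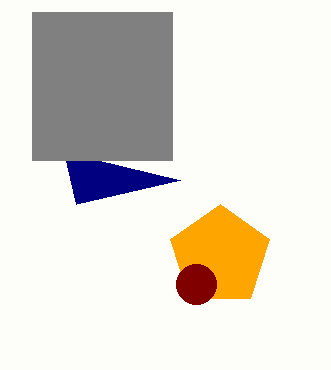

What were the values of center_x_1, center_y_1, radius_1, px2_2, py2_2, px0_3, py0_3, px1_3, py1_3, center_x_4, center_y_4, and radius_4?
center_x_1 = 220, center_y_1 = 256, radius_1 = 52, px2_2 = 76, py2_2 = 204, px0_3 = 32, py0_3 = 12, px1_3 = 172, py1_3 = 160, center_x_4 = 196, center_y_4 = 284, radius_4 = 20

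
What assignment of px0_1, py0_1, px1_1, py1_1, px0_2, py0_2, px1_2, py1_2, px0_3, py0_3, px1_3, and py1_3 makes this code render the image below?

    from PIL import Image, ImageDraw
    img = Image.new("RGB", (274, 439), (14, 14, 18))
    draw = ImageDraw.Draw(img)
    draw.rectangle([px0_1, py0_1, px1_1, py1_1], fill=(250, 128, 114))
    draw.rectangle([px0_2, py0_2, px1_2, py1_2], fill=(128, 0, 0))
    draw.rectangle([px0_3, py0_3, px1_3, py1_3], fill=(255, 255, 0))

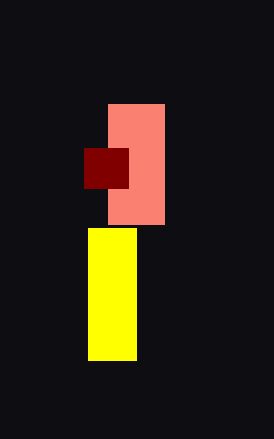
px0_1 = 108, py0_1 = 104, px1_1 = 164, py1_1 = 224, px0_2 = 84, py0_2 = 148, px1_2 = 128, py1_2 = 188, px0_3 = 88, py0_3 = 228, px1_3 = 136, py1_3 = 360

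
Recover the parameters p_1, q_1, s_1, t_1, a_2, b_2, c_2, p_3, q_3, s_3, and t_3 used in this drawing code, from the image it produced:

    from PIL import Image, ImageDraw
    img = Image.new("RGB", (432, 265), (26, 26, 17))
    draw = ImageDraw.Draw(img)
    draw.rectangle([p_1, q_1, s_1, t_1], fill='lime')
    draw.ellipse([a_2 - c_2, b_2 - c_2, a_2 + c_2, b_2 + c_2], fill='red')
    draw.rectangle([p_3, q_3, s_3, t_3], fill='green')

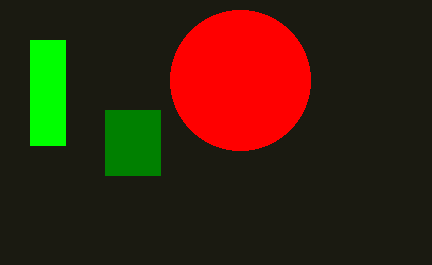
p_1 = 30
q_1 = 40
s_1 = 65
t_1 = 145
a_2 = 240
b_2 = 80
c_2 = 70
p_3 = 105
q_3 = 110
s_3 = 160
t_3 = 175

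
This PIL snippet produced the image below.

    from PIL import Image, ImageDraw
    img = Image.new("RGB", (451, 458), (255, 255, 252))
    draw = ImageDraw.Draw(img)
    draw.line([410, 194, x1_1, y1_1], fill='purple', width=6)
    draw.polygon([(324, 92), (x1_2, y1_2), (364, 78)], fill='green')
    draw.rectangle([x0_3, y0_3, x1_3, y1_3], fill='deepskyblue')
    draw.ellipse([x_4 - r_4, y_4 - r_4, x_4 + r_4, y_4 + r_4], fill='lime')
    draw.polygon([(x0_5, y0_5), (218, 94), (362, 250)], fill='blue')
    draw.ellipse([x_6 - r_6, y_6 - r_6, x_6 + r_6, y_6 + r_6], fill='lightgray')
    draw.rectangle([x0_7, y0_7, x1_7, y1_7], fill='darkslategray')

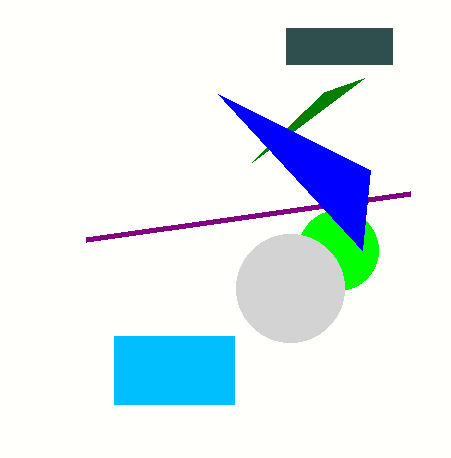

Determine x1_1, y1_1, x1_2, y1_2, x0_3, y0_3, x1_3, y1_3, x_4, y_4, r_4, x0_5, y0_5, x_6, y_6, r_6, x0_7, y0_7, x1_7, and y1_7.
x1_1 = 86, y1_1 = 240, x1_2 = 252, y1_2 = 162, x0_3 = 114, y0_3 = 336, x1_3 = 234, y1_3 = 404, x_4 = 338, y_4 = 250, r_4 = 40, x0_5 = 370, y0_5 = 170, x_6 = 290, y_6 = 288, r_6 = 54, x0_7 = 286, y0_7 = 28, x1_7 = 392, y1_7 = 64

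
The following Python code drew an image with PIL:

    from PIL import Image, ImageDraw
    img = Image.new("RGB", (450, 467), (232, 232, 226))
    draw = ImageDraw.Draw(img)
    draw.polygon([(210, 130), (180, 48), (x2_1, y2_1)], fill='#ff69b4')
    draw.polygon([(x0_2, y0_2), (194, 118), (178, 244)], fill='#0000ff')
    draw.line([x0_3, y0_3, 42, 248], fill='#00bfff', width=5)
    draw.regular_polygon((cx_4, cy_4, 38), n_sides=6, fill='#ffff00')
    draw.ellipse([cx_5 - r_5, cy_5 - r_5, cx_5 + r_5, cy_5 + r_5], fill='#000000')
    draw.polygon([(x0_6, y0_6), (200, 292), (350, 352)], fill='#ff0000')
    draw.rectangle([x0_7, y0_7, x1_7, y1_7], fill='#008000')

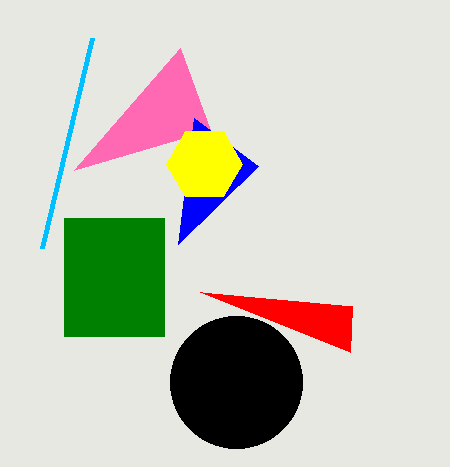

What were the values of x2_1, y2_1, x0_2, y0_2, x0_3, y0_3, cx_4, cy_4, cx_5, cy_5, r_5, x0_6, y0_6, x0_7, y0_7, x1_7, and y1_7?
x2_1 = 74
y2_1 = 170
x0_2 = 258
y0_2 = 166
x0_3 = 92
y0_3 = 38
cx_4 = 204
cy_4 = 164
cx_5 = 236
cy_5 = 382
r_5 = 66
x0_6 = 352
y0_6 = 306
x0_7 = 64
y0_7 = 218
x1_7 = 164
y1_7 = 336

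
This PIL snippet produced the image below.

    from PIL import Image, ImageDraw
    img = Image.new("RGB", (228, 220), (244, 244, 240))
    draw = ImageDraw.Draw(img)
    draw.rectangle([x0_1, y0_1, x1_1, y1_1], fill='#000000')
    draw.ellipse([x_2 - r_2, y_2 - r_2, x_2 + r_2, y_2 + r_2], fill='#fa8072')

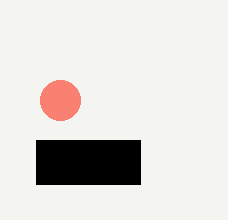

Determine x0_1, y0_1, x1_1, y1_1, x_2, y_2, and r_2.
x0_1 = 36, y0_1 = 140, x1_1 = 140, y1_1 = 184, x_2 = 60, y_2 = 100, r_2 = 20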